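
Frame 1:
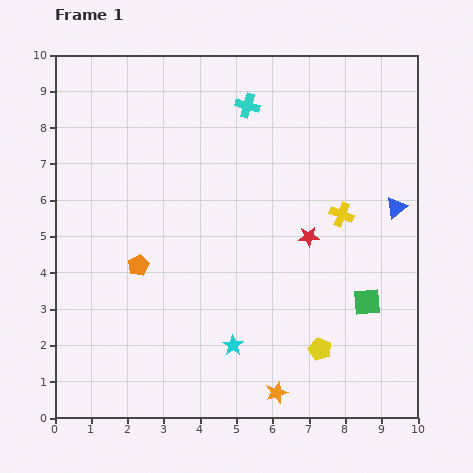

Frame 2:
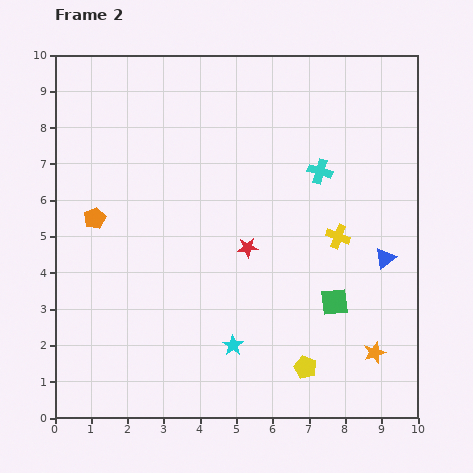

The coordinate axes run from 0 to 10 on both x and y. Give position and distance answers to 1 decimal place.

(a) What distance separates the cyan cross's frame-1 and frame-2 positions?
2.7

The cyan cross moved from (5.3, 8.6) to (7.3, 6.8), a distance of √(2.0² + 1.8²) ≈ 2.7.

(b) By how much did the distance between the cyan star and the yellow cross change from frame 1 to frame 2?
-0.5

Distance in frame 1: 4.7. Distance in frame 2: 4.2.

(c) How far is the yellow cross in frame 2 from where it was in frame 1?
0.6

The yellow cross moved from (7.9, 5.6) to (7.8, 5.0), a distance of √(0.1² + 0.6²) ≈ 0.6.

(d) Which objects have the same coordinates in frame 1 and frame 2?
the cyan star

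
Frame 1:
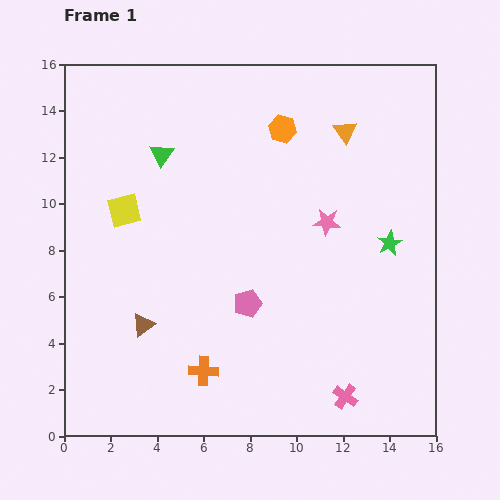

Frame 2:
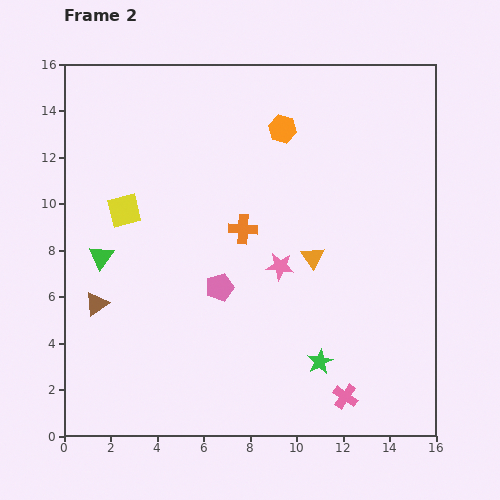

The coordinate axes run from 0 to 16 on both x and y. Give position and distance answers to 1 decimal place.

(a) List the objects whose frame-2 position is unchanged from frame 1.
the pink cross, the yellow square, the orange hexagon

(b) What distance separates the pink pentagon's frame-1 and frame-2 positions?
1.4

The pink pentagon moved from (7.9, 5.7) to (6.7, 6.4), a distance of √(1.2² + 0.7²) ≈ 1.4.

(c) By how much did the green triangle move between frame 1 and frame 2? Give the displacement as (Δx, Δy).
(-2.6, -4.4)

The green triangle was at (4.2, 12.1) in frame 1 and (1.6, 7.7) in frame 2.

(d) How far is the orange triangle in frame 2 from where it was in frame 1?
5.6

The orange triangle moved from (12.1, 13.1) to (10.7, 7.7), a distance of √(1.4² + 5.4²) ≈ 5.6.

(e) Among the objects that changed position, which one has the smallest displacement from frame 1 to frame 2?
the pink pentagon

(moved 1.4)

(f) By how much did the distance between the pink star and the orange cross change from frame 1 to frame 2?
-6.0

Distance in frame 1: 8.3. Distance in frame 2: 2.3.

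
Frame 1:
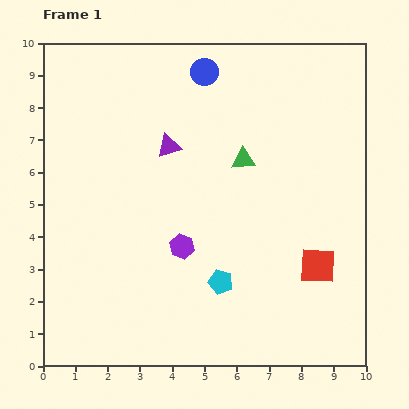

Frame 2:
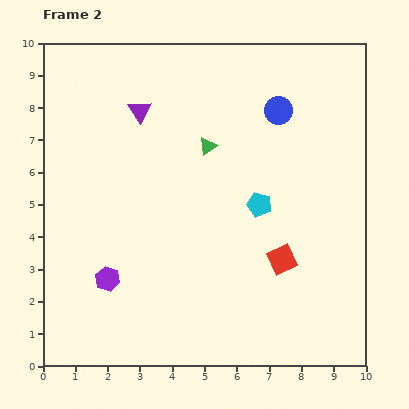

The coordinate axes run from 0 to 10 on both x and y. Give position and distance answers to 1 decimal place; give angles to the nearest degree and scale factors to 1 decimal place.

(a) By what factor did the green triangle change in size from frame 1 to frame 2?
0.8×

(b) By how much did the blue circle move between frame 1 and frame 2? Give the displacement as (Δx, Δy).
(2.3, -1.2)

The blue circle was at (5.0, 9.1) in frame 1 and (7.3, 7.9) in frame 2.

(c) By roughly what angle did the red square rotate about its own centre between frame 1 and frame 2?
28° counter-clockwise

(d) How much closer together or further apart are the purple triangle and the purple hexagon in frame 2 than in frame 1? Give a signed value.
+2.2

Distance in frame 1: 3.1. Distance in frame 2: 5.3.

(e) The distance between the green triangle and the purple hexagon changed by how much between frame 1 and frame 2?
+1.8

Distance in frame 1: 3.3. Distance in frame 2: 5.1.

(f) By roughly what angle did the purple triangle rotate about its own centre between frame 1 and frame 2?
45° counter-clockwise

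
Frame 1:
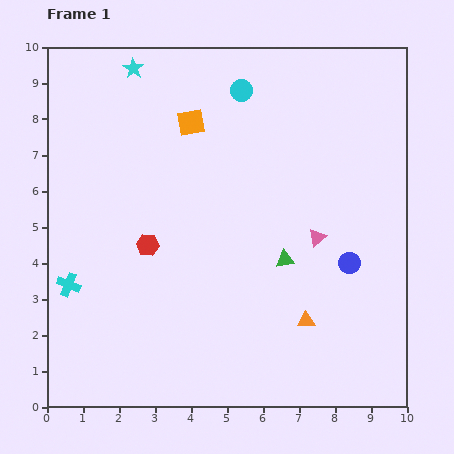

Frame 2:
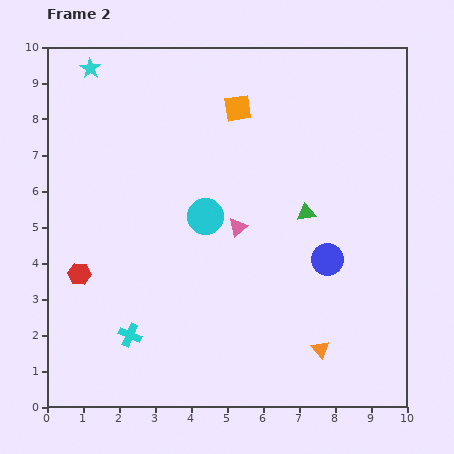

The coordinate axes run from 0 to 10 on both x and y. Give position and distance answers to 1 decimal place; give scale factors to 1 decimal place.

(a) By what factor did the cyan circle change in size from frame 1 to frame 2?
1.6×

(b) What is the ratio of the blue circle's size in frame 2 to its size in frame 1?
1.5×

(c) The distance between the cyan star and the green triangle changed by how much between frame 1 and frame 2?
+0.4

Distance in frame 1: 6.8. Distance in frame 2: 7.2.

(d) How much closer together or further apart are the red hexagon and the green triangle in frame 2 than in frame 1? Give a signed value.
+2.7

Distance in frame 1: 3.8. Distance in frame 2: 6.5.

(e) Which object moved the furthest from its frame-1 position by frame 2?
the cyan circle

(moved 3.6; next 2.2)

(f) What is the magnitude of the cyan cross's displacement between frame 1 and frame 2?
2.2

The cyan cross moved from (0.6, 3.4) to (2.3, 2.0), a distance of √(1.7² + 1.4²) ≈ 2.2.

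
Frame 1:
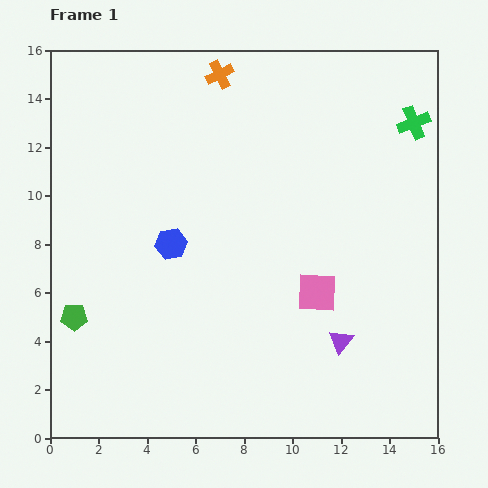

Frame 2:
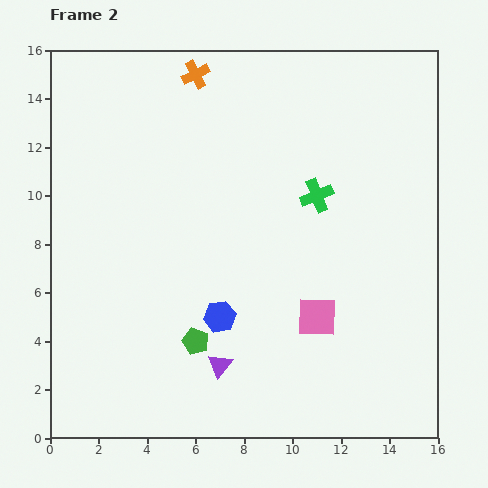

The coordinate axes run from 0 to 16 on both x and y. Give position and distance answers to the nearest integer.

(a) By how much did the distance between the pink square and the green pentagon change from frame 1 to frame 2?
-5

Distance in frame 1: 10. Distance in frame 2: 5.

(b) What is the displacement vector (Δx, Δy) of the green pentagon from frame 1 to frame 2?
(5, -1)

The green pentagon was at (1, 5) in frame 1 and (6, 4) in frame 2.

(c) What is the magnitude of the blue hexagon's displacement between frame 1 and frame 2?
4

The blue hexagon moved from (5, 8) to (7, 5), a distance of √(2² + 3²) ≈ 4.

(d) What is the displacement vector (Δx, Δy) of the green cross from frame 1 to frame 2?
(-4, -3)

The green cross was at (15, 13) in frame 1 and (11, 10) in frame 2.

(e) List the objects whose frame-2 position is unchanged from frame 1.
none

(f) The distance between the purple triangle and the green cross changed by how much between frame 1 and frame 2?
-1

Distance in frame 1: 9. Distance in frame 2: 8.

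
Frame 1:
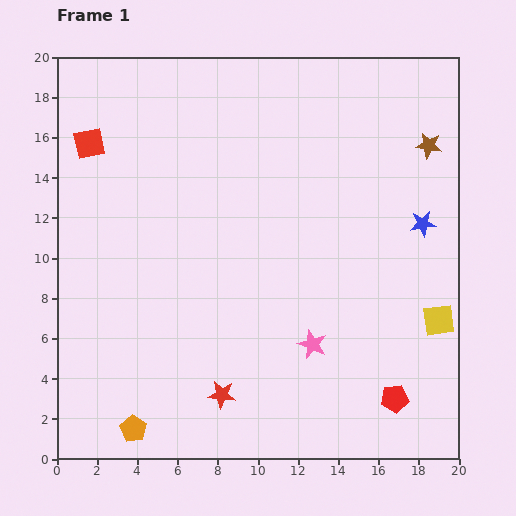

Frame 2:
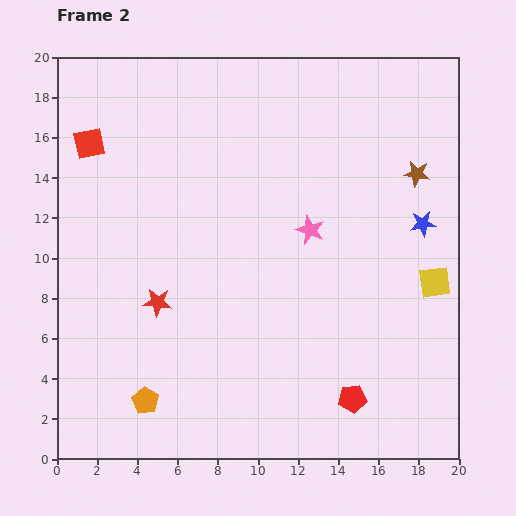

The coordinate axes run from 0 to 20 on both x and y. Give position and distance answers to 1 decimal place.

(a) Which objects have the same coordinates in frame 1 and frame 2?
the red square, the blue star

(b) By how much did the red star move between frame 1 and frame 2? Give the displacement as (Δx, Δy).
(-3.2, 4.6)

The red star was at (8.2, 3.2) in frame 1 and (5.0, 7.8) in frame 2.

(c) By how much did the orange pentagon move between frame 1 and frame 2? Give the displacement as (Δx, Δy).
(0.6, 1.4)

The orange pentagon was at (3.8, 1.5) in frame 1 and (4.4, 2.9) in frame 2.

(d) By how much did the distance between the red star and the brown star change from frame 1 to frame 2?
-1.7

Distance in frame 1: 16.1. Distance in frame 2: 14.4.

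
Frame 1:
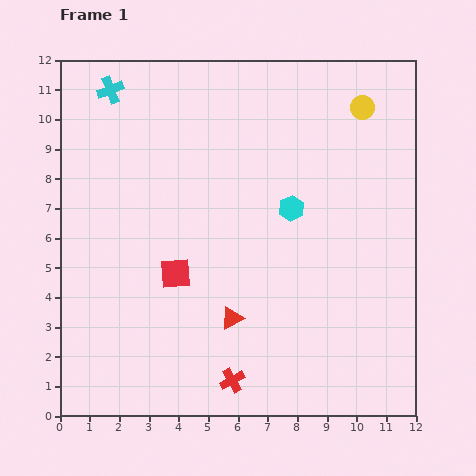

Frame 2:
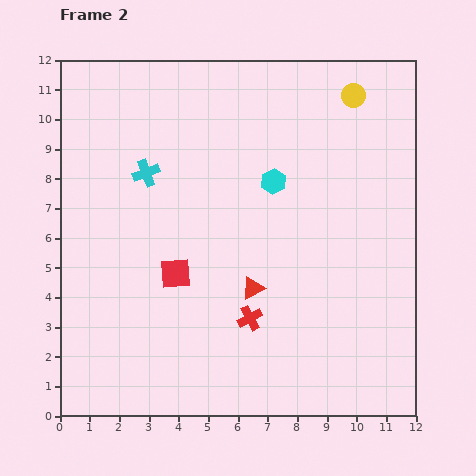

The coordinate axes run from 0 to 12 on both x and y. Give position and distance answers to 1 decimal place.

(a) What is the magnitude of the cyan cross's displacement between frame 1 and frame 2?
3.0

The cyan cross moved from (1.7, 11.0) to (2.9, 8.2), a distance of √(1.2² + 2.8²) ≈ 3.0.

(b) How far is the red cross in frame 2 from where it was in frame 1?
2.2

The red cross moved from (5.8, 1.2) to (6.4, 3.3), a distance of √(0.6² + 2.1²) ≈ 2.2.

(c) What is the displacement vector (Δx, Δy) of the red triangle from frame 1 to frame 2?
(0.7, 1.0)

The red triangle was at (5.8, 3.3) in frame 1 and (6.5, 4.3) in frame 2.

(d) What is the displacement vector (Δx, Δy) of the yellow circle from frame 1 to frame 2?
(-0.3, 0.4)

The yellow circle was at (10.2, 10.4) in frame 1 and (9.9, 10.8) in frame 2.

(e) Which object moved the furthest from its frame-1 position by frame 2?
the cyan cross

(moved 3.0; next 2.2)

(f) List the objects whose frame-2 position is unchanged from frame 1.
the red square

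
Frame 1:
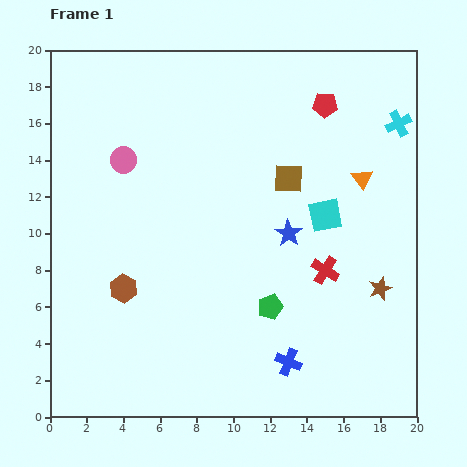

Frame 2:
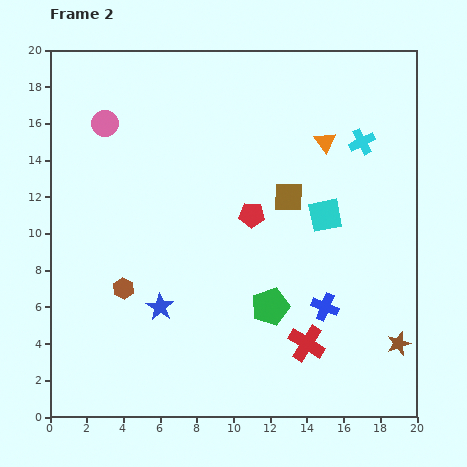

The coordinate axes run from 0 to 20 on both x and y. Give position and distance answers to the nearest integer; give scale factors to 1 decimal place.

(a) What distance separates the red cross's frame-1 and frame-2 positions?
4

The red cross moved from (15, 8) to (14, 4), a distance of √(1² + 4²) ≈ 4.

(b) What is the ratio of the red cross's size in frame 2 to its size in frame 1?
1.3×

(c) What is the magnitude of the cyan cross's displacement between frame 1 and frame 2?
2

The cyan cross moved from (19, 16) to (17, 15), a distance of √(2² + 1²) ≈ 2.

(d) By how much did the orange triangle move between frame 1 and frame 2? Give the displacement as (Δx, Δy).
(-2, 2)

The orange triangle was at (17, 13) in frame 1 and (15, 15) in frame 2.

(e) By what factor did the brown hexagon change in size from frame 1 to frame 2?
0.7×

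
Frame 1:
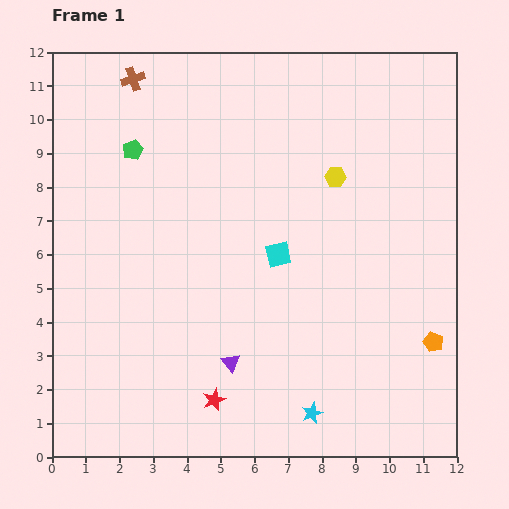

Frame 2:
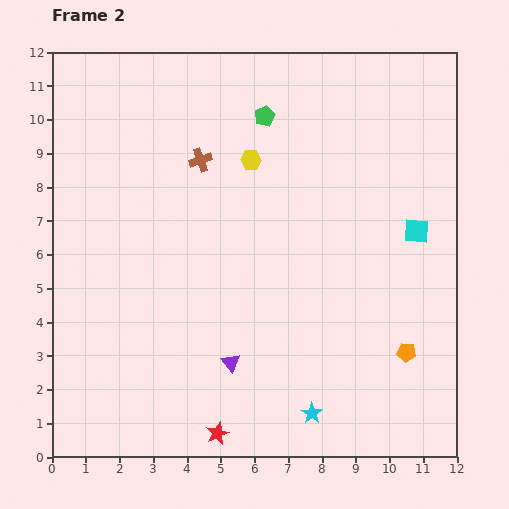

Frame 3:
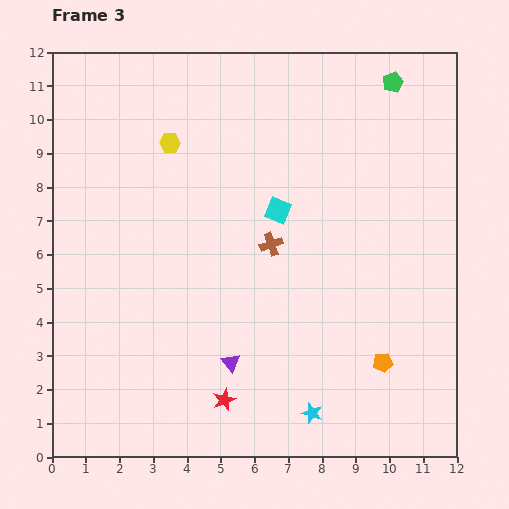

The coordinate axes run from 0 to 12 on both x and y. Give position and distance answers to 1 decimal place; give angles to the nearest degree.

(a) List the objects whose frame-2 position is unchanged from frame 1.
the purple triangle, the cyan star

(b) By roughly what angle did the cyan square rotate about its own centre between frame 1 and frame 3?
35° clockwise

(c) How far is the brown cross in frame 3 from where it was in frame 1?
6.4

The brown cross moved from (2.4, 11.2) to (6.5, 6.3), a distance of √(4.1² + 4.9²) ≈ 6.4.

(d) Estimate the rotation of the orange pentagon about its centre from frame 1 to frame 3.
30° counter-clockwise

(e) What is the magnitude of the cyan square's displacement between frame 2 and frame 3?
4.1

The cyan square moved from (10.8, 6.7) to (6.7, 7.3), a distance of √(4.1² + 0.6²) ≈ 4.1.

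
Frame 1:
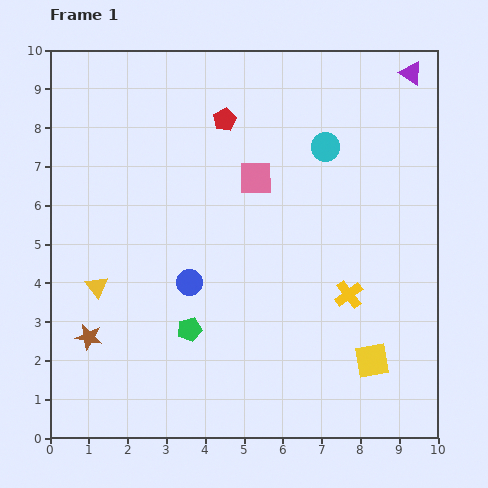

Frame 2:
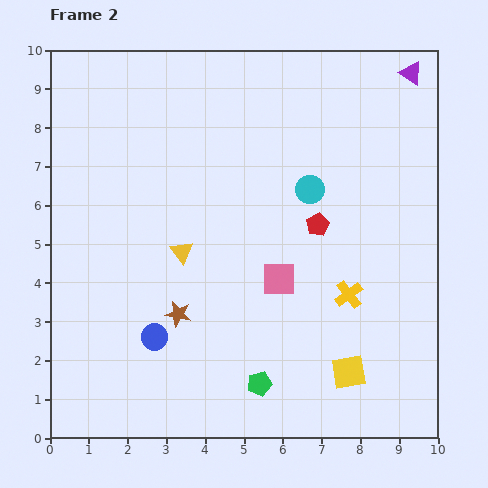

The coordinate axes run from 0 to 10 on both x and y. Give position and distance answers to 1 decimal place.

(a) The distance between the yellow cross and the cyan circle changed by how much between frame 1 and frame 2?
-0.9

Distance in frame 1: 3.8. Distance in frame 2: 2.9.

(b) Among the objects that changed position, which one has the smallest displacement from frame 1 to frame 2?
the yellow square

(moved 0.7)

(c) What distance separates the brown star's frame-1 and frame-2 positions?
2.4

The brown star moved from (1.0, 2.6) to (3.3, 3.2), a distance of √(2.3² + 0.6²) ≈ 2.4.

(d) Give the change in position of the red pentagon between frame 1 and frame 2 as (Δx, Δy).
(2.4, -2.7)

The red pentagon was at (4.5, 8.2) in frame 1 and (6.9, 5.5) in frame 2.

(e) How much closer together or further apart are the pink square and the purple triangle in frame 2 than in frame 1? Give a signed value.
+1.5

Distance in frame 1: 4.8. Distance in frame 2: 6.3.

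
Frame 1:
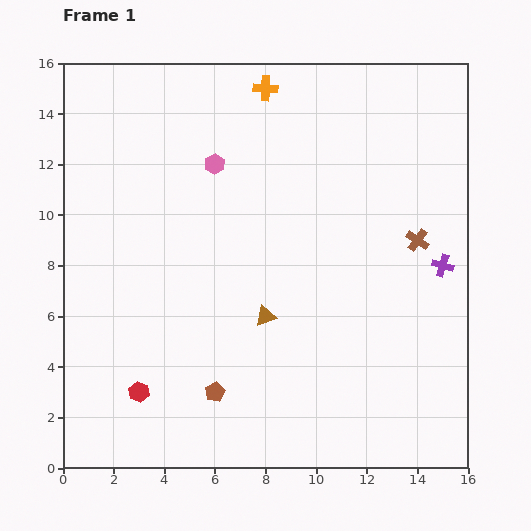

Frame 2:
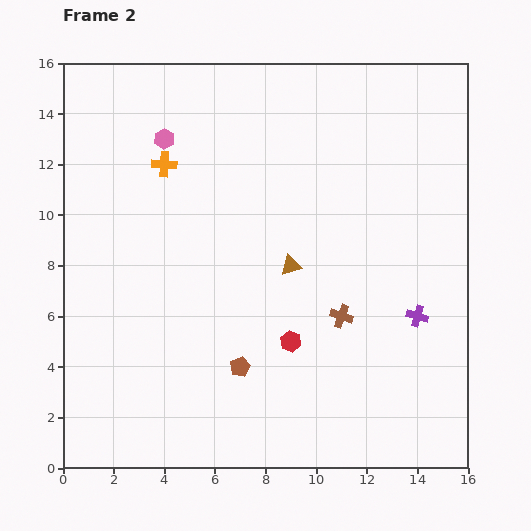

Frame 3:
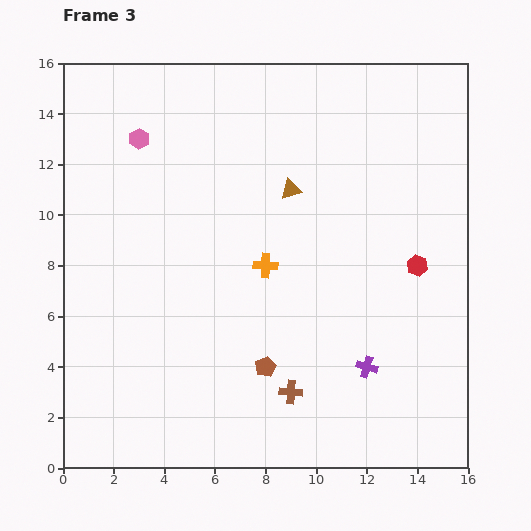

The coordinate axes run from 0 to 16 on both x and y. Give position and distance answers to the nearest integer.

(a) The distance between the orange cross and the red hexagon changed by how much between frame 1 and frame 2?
-4

Distance in frame 1: 13. Distance in frame 2: 9.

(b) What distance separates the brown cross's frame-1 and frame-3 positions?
8

The brown cross moved from (14, 9) to (9, 3), a distance of √(5² + 6²) ≈ 8.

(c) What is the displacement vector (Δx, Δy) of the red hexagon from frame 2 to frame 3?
(5, 3)

The red hexagon was at (9, 5) in frame 2 and (14, 8) in frame 3.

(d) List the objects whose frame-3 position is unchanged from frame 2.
none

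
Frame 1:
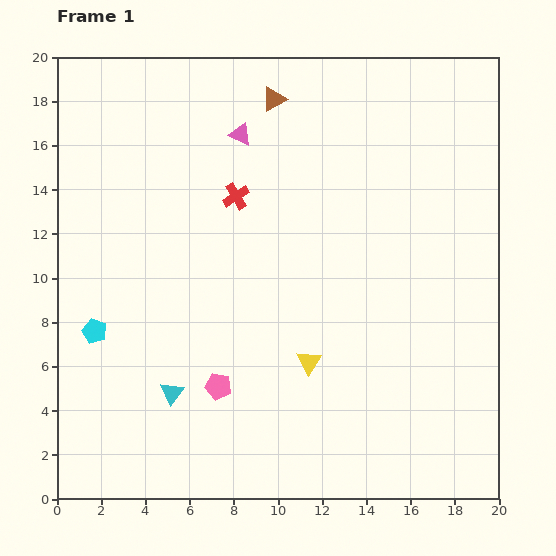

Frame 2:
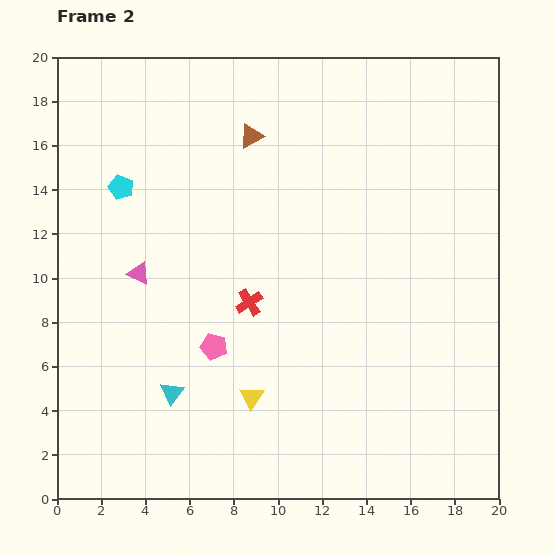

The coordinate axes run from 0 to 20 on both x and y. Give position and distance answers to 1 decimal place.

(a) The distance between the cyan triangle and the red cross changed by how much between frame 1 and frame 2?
-4.0

Distance in frame 1: 9.4. Distance in frame 2: 5.4.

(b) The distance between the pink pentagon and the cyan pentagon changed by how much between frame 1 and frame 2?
+2.2

Distance in frame 1: 6.1. Distance in frame 2: 8.3.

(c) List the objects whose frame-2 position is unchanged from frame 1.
the cyan triangle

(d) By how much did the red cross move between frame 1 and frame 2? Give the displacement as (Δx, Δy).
(0.6, -4.8)

The red cross was at (8.1, 13.7) in frame 1 and (8.7, 8.9) in frame 2.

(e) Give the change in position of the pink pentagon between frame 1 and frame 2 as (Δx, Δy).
(-0.2, 1.8)

The pink pentagon was at (7.3, 5.1) in frame 1 and (7.1, 6.9) in frame 2.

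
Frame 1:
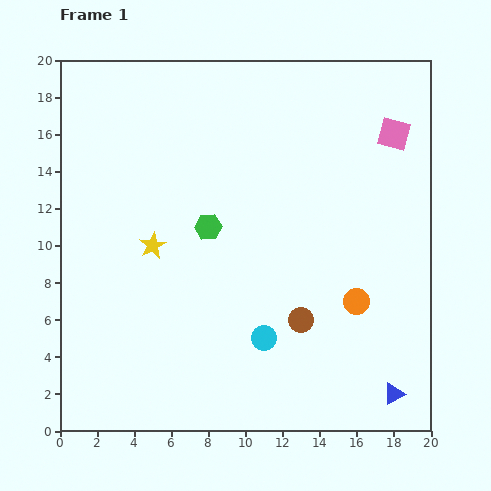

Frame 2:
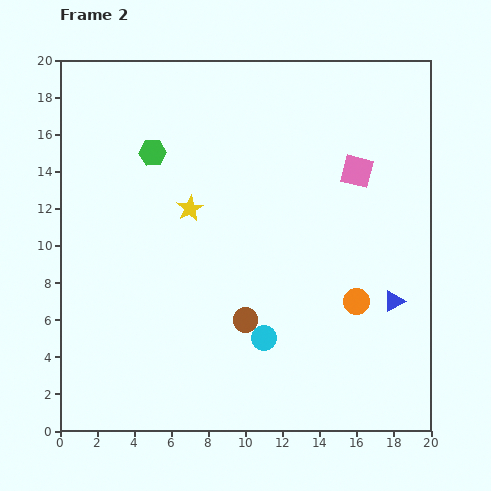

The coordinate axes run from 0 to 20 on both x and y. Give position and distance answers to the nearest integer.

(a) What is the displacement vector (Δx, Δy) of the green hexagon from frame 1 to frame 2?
(-3, 4)

The green hexagon was at (8, 11) in frame 1 and (5, 15) in frame 2.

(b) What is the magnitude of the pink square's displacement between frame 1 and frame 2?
3

The pink square moved from (18, 16) to (16, 14), a distance of √(2² + 2²) ≈ 3.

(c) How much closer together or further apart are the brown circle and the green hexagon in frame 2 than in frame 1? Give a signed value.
+3

Distance in frame 1: 7. Distance in frame 2: 10.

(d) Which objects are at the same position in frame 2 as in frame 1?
the orange circle, the cyan circle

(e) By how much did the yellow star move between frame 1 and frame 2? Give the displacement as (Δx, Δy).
(2, 2)

The yellow star was at (5, 10) in frame 1 and (7, 12) in frame 2.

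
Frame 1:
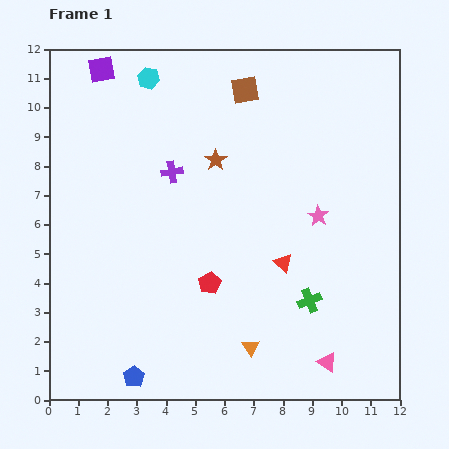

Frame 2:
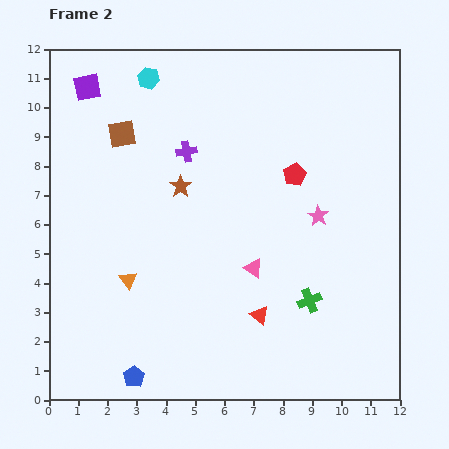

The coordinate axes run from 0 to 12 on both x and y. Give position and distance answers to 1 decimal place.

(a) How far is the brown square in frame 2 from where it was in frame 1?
4.5

The brown square moved from (6.7, 10.6) to (2.5, 9.1), a distance of √(4.2² + 1.5²) ≈ 4.5.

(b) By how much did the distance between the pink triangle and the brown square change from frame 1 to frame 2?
-3.3

Distance in frame 1: 9.7. Distance in frame 2: 6.4.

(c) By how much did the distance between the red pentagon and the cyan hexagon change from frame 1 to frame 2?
-1.3

Distance in frame 1: 7.3. Distance in frame 2: 6.0.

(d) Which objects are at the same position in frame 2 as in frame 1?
the pink star, the blue pentagon, the cyan hexagon, the green cross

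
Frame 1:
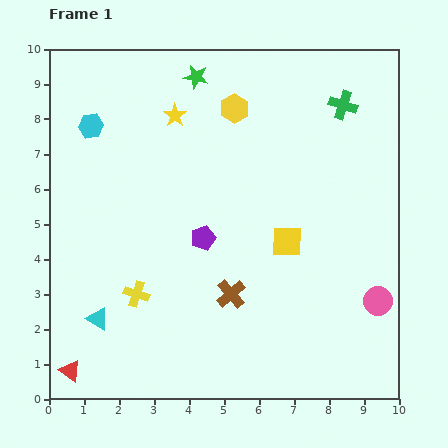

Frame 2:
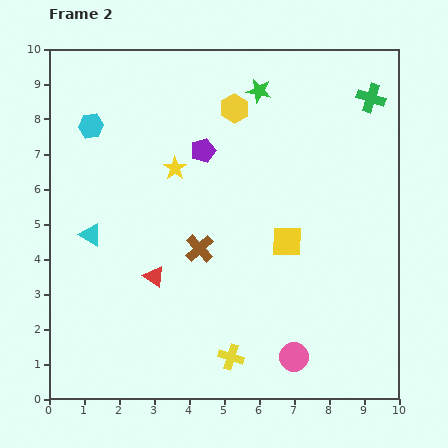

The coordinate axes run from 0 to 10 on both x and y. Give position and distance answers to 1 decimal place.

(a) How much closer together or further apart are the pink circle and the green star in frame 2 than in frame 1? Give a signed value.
-0.5

Distance in frame 1: 8.2. Distance in frame 2: 7.7.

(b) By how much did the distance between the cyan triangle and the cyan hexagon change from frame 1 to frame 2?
-2.4

Distance in frame 1: 5.5. Distance in frame 2: 3.1.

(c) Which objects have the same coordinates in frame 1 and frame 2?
the yellow square, the yellow hexagon, the cyan hexagon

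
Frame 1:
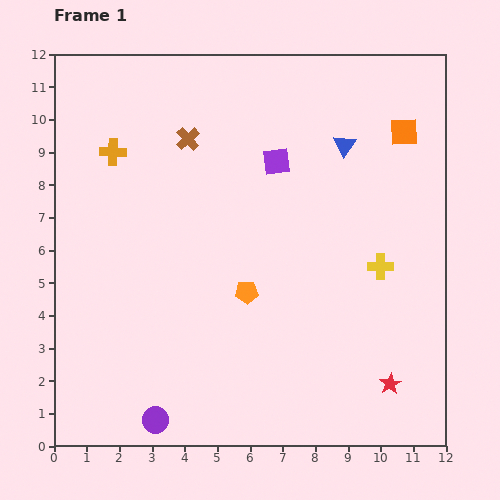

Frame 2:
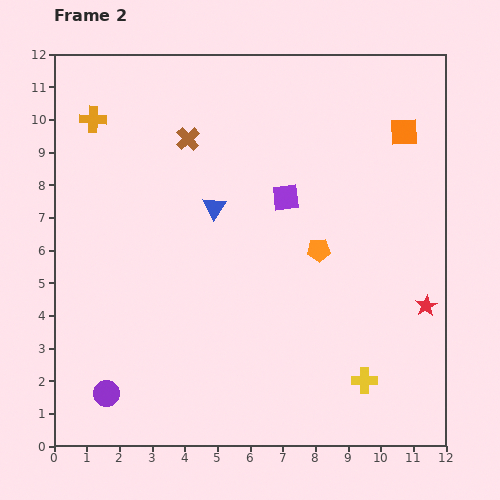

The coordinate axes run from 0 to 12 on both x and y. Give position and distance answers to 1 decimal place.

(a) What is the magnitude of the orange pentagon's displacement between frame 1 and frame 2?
2.6

The orange pentagon moved from (5.9, 4.7) to (8.1, 6.0), a distance of √(2.2² + 1.3²) ≈ 2.6.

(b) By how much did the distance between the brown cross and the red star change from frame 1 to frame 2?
-0.8

Distance in frame 1: 9.7. Distance in frame 2: 8.9.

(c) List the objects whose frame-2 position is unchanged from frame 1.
the brown cross, the orange square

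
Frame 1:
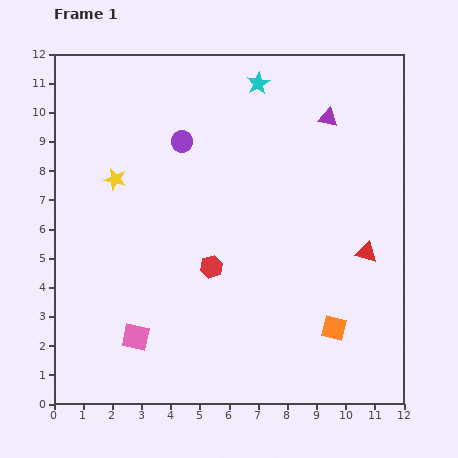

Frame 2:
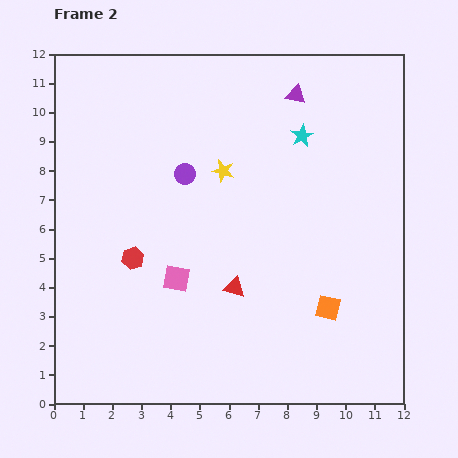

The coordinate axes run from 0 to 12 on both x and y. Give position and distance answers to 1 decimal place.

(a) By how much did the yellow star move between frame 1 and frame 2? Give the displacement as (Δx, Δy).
(3.7, 0.3)

The yellow star was at (2.1, 7.7) in frame 1 and (5.8, 8.0) in frame 2.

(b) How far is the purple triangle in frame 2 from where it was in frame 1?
1.4

The purple triangle moved from (9.4, 9.8) to (8.3, 10.6), a distance of √(1.1² + 0.8²) ≈ 1.4.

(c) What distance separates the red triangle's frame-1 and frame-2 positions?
4.7

The red triangle moved from (10.7, 5.2) to (6.2, 4.0), a distance of √(4.5² + 1.2²) ≈ 4.7.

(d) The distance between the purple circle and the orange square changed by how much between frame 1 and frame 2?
-1.5

Distance in frame 1: 8.2. Distance in frame 2: 6.7.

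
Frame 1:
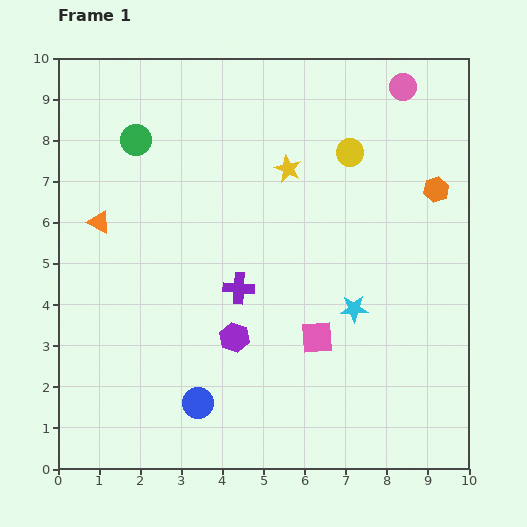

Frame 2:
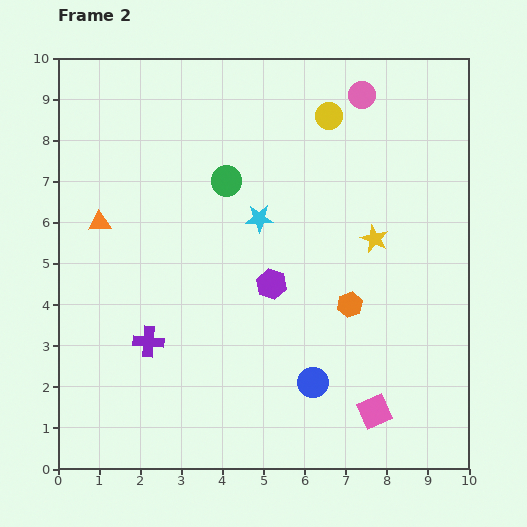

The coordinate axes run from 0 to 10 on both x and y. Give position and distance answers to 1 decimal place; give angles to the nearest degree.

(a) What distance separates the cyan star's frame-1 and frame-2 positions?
3.2

The cyan star moved from (7.2, 3.9) to (4.9, 6.1), a distance of √(2.3² + 2.2²) ≈ 3.2.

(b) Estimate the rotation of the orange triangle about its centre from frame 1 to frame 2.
32° counter-clockwise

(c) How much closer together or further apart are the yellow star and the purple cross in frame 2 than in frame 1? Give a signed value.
+2.9

Distance in frame 1: 3.1. Distance in frame 2: 6.0.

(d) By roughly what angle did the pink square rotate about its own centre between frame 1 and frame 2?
20° counter-clockwise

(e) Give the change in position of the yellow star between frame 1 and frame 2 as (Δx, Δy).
(2.1, -1.7)

The yellow star was at (5.6, 7.3) in frame 1 and (7.7, 5.6) in frame 2.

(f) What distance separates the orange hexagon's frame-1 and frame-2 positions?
3.5

The orange hexagon moved from (9.2, 6.8) to (7.1, 4.0), a distance of √(2.1² + 2.8²) ≈ 3.5.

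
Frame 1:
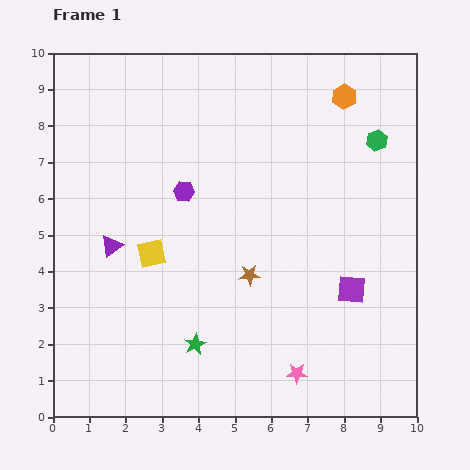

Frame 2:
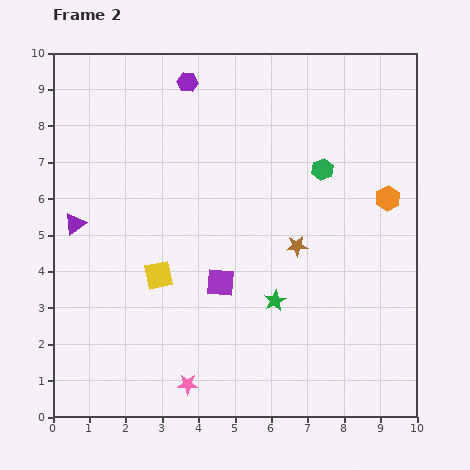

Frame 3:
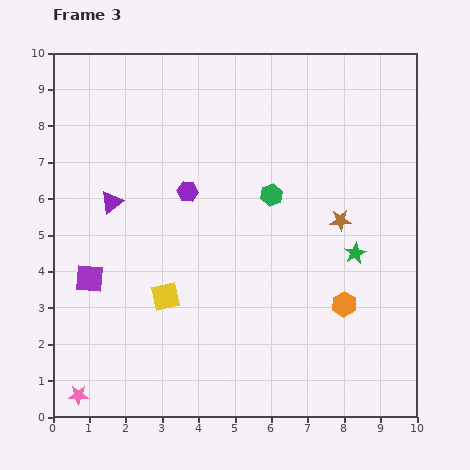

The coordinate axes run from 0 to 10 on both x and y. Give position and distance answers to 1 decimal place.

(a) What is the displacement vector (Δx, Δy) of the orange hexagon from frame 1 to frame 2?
(1.2, -2.8)

The orange hexagon was at (8.0, 8.8) in frame 1 and (9.2, 6.0) in frame 2.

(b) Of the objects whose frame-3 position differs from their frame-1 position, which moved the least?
the purple hexagon

(moved 0.1)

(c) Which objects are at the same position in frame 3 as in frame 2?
none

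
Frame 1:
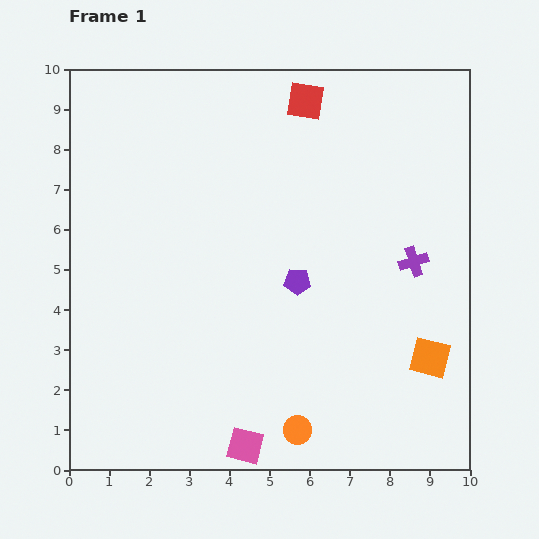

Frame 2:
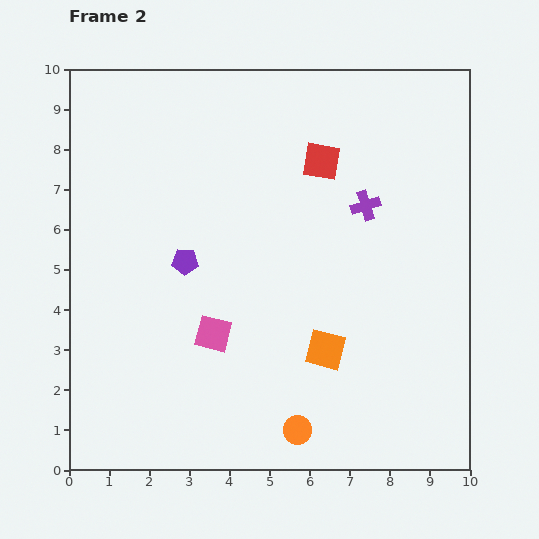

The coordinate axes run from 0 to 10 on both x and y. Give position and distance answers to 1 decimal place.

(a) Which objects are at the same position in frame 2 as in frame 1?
the orange circle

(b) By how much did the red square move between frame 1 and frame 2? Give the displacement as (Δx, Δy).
(0.4, -1.5)

The red square was at (5.9, 9.2) in frame 1 and (6.3, 7.7) in frame 2.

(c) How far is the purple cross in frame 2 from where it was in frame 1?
1.8

The purple cross moved from (8.6, 5.2) to (7.4, 6.6), a distance of √(1.2² + 1.4²) ≈ 1.8.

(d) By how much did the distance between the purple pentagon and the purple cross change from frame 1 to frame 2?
+1.8

Distance in frame 1: 2.9. Distance in frame 2: 4.7.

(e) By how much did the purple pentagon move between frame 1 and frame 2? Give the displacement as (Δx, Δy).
(-2.8, 0.5)

The purple pentagon was at (5.7, 4.7) in frame 1 and (2.9, 5.2) in frame 2.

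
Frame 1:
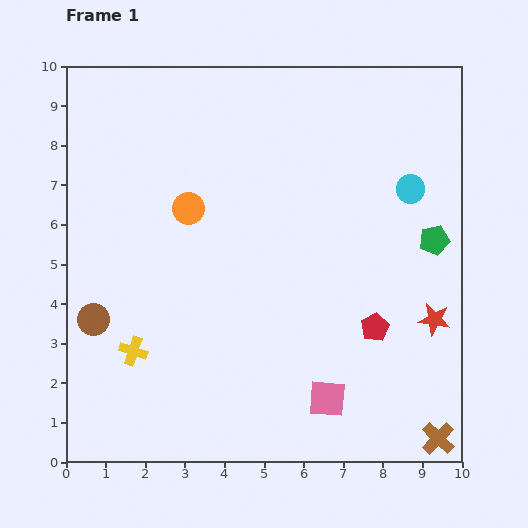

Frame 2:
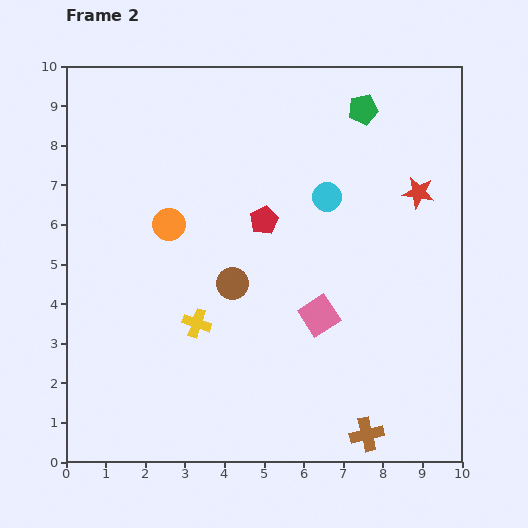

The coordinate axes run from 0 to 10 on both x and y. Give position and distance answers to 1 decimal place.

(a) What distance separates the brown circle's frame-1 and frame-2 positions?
3.6

The brown circle moved from (0.7, 3.6) to (4.2, 4.5), a distance of √(3.5² + 0.9²) ≈ 3.6.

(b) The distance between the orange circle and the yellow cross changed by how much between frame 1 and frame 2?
-1.3

Distance in frame 1: 3.9. Distance in frame 2: 2.6.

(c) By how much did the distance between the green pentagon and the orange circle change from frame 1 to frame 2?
-0.6

Distance in frame 1: 6.3. Distance in frame 2: 5.7.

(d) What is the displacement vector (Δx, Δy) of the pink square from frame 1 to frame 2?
(-0.2, 2.1)

The pink square was at (6.6, 1.6) in frame 1 and (6.4, 3.7) in frame 2.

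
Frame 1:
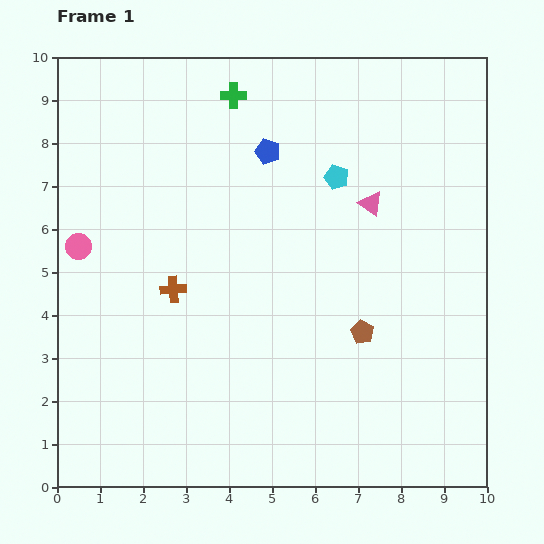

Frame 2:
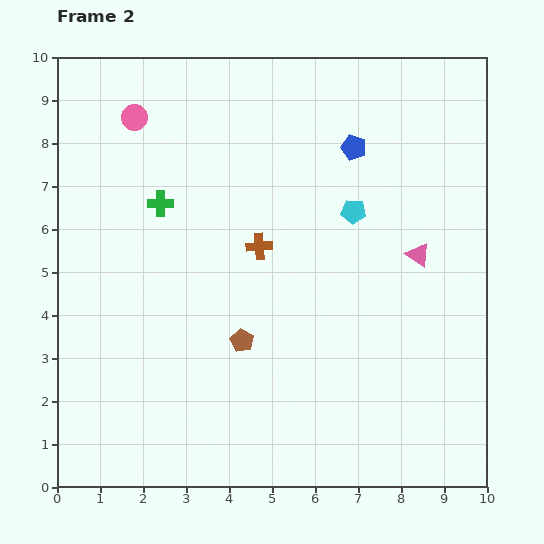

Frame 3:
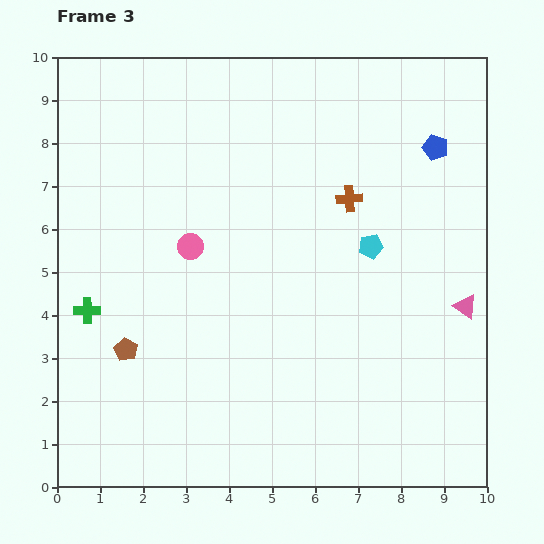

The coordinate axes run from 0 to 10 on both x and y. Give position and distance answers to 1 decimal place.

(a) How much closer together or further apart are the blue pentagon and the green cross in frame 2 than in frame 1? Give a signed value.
+3.2

Distance in frame 1: 1.5. Distance in frame 2: 4.7.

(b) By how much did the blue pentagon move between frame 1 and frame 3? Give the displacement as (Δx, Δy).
(3.9, 0.1)

The blue pentagon was at (4.9, 7.8) in frame 1 and (8.8, 7.9) in frame 3.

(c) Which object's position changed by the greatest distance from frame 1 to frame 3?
the green cross

(moved 6.0; next 5.5)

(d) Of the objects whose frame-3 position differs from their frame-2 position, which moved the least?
the cyan pentagon

(moved 0.9)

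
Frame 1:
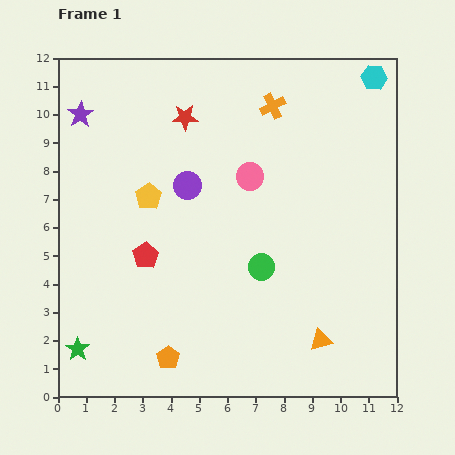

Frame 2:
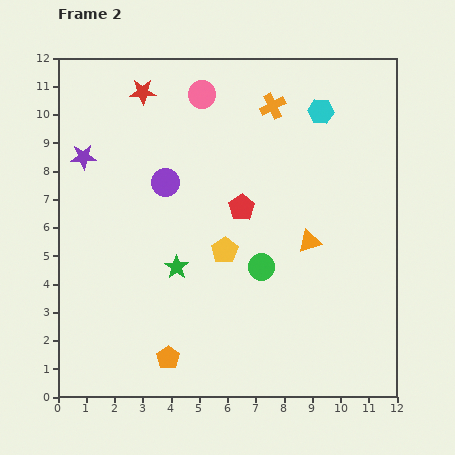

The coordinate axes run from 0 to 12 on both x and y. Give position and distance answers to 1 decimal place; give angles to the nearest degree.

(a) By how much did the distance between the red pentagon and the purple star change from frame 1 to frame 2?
+0.4

Distance in frame 1: 5.5. Distance in frame 2: 5.9.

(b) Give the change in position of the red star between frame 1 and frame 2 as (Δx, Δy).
(-1.5, 0.9)

The red star was at (4.5, 9.9) in frame 1 and (3.0, 10.8) in frame 2.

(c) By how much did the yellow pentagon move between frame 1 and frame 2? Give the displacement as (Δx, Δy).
(2.7, -1.9)

The yellow pentagon was at (3.2, 7.1) in frame 1 and (5.9, 5.2) in frame 2.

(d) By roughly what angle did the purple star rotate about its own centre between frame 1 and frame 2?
30° clockwise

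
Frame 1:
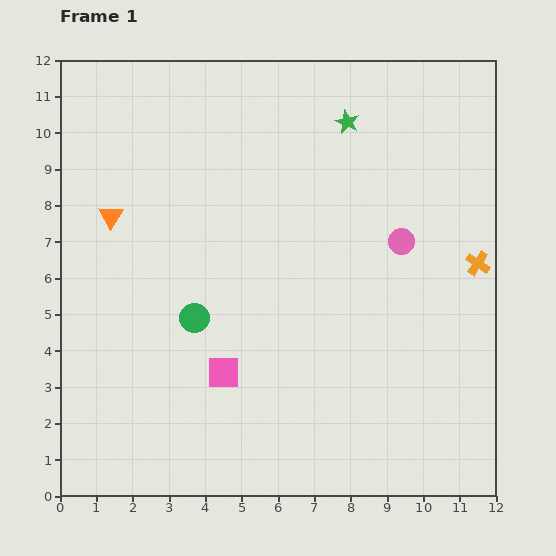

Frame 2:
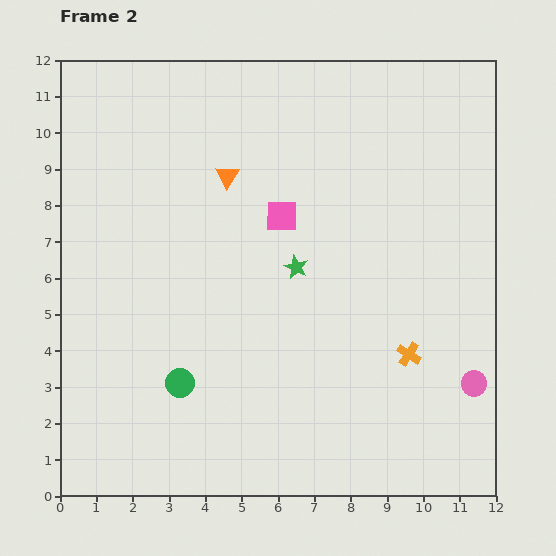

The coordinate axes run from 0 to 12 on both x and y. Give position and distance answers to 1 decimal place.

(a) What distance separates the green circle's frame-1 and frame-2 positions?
1.8

The green circle moved from (3.7, 4.9) to (3.3, 3.1), a distance of √(0.4² + 1.8²) ≈ 1.8.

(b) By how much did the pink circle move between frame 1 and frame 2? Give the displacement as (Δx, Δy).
(2.0, -3.9)

The pink circle was at (9.4, 7.0) in frame 1 and (11.4, 3.1) in frame 2.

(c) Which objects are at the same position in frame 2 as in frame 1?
none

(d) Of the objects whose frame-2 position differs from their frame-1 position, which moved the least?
the green circle

(moved 1.8)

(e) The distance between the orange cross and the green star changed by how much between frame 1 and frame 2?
-1.4

Distance in frame 1: 5.3. Distance in frame 2: 3.9.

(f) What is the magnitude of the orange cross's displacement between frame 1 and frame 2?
3.1

The orange cross moved from (11.5, 6.4) to (9.6, 3.9), a distance of √(1.9² + 2.5²) ≈ 3.1.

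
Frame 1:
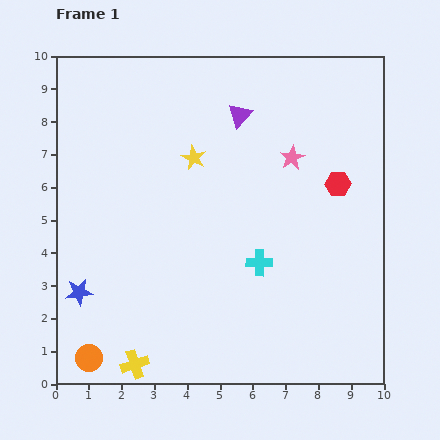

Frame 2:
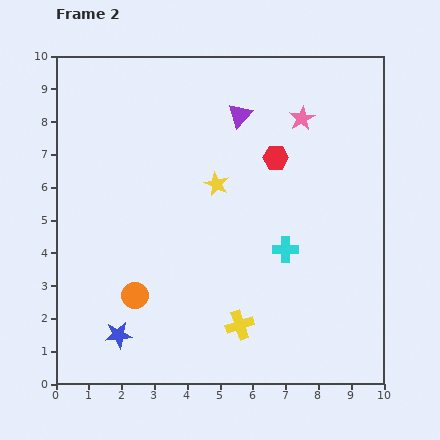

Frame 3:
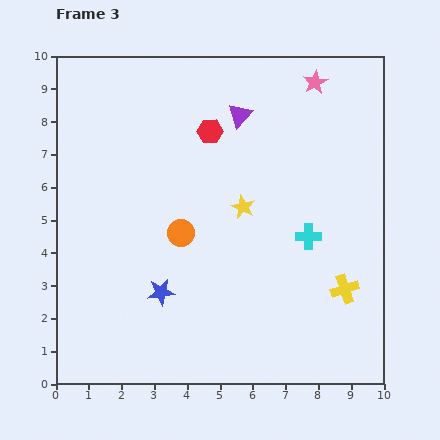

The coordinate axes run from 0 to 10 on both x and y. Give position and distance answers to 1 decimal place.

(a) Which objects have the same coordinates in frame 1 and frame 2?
the purple triangle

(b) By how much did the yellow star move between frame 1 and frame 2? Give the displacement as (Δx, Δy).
(0.7, -0.8)

The yellow star was at (4.2, 6.9) in frame 1 and (4.9, 6.1) in frame 2.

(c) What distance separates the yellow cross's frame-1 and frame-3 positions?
6.8

The yellow cross moved from (2.4, 0.6) to (8.8, 2.9), a distance of √(6.4² + 2.3²) ≈ 6.8.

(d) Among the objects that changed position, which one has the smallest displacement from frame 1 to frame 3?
the cyan cross

(moved 1.7)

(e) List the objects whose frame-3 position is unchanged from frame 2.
the purple triangle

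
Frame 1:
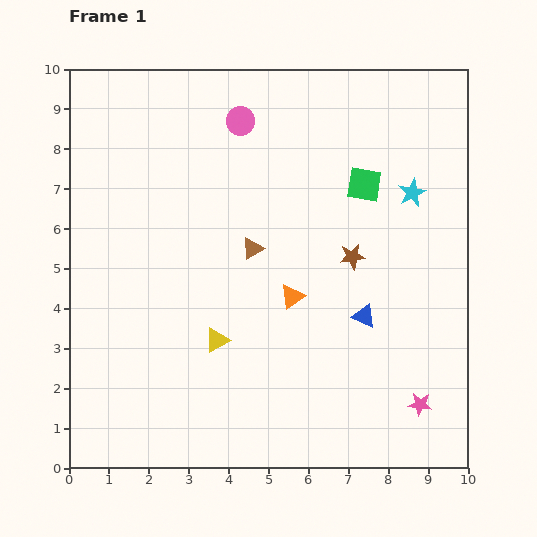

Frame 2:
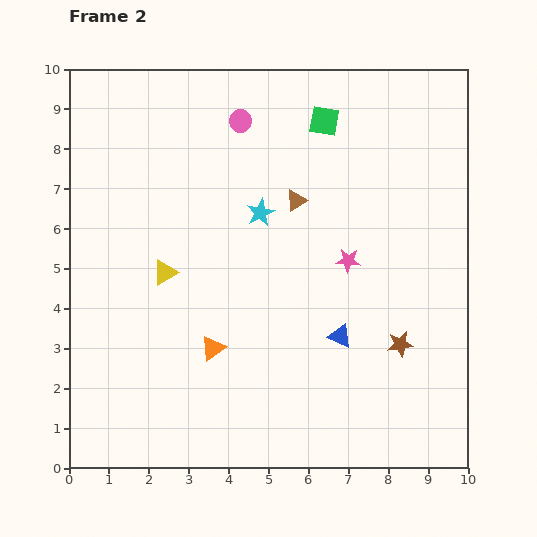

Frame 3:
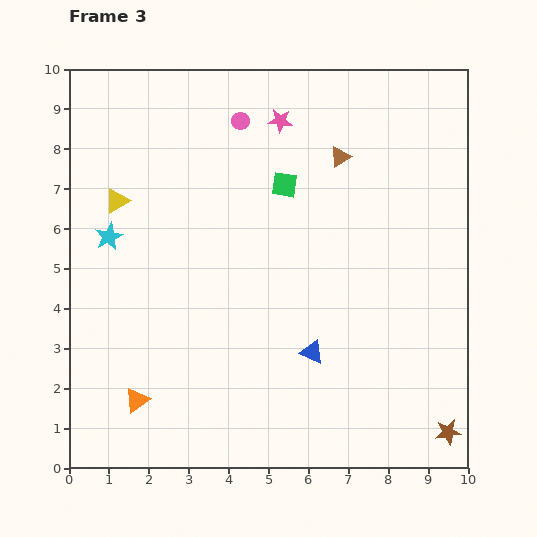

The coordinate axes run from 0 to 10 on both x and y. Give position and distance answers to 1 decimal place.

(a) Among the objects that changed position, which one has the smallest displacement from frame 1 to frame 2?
the blue triangle

(moved 0.8)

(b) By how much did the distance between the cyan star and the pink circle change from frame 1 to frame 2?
-2.3

Distance in frame 1: 4.7. Distance in frame 2: 2.4.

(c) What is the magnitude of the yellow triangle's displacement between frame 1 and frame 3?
4.3

The yellow triangle moved from (3.7, 3.2) to (1.2, 6.7), a distance of √(2.5² + 3.5²) ≈ 4.3.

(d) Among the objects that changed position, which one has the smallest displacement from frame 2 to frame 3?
the blue triangle

(moved 0.8)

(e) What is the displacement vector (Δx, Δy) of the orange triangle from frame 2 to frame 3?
(-1.9, -1.3)

The orange triangle was at (3.6, 3.0) in frame 2 and (1.7, 1.7) in frame 3.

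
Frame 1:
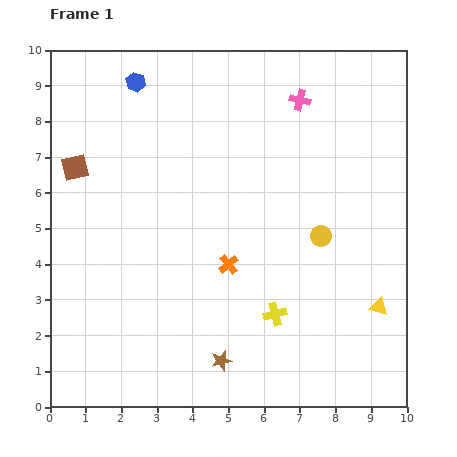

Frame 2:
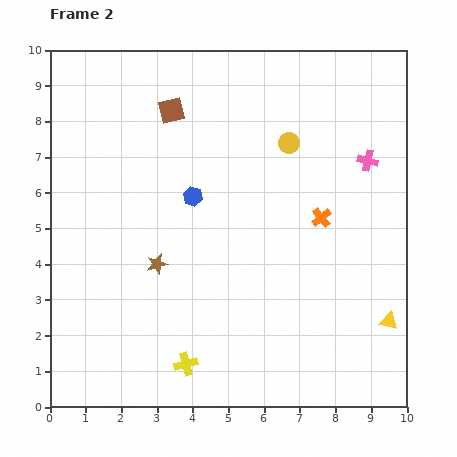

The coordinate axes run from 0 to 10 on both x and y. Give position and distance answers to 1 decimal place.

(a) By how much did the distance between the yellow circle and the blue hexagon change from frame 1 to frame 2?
-3.6

Distance in frame 1: 6.7. Distance in frame 2: 3.1.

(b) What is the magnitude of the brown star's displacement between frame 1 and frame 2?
3.2

The brown star moved from (4.8, 1.3) to (3.0, 4.0), a distance of √(1.8² + 2.7²) ≈ 3.2.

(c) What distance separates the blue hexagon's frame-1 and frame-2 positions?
3.6

The blue hexagon moved from (2.4, 9.1) to (4.0, 5.9), a distance of √(1.6² + 3.2²) ≈ 3.6.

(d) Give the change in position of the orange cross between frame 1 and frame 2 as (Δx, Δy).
(2.6, 1.3)

The orange cross was at (5.0, 4.0) in frame 1 and (7.6, 5.3) in frame 2.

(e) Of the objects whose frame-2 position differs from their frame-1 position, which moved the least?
the yellow triangle

(moved 0.5)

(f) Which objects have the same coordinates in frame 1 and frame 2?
none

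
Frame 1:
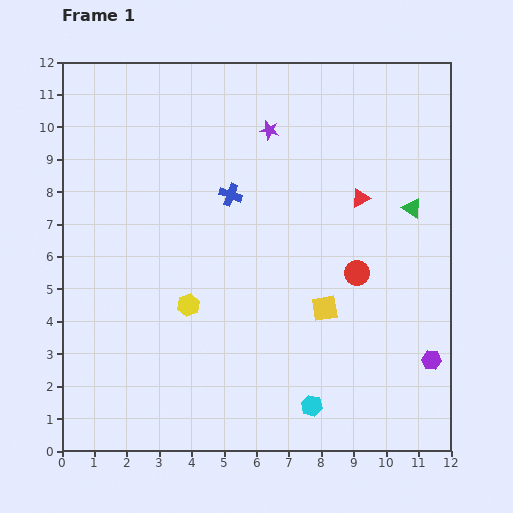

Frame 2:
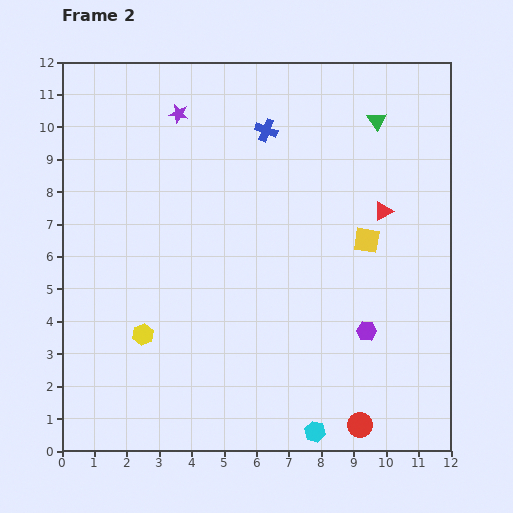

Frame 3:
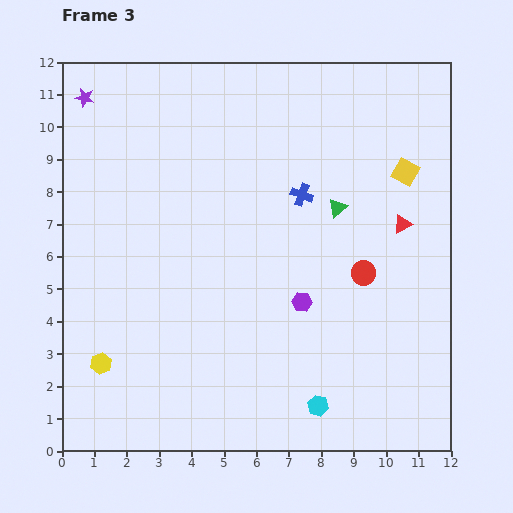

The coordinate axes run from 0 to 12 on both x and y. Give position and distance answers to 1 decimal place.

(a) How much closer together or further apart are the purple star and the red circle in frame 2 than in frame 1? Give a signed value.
+5.9

Distance in frame 1: 5.2. Distance in frame 2: 11.1.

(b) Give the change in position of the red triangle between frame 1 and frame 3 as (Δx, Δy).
(1.3, -0.8)

The red triangle was at (9.2, 7.8) in frame 1 and (10.5, 7.0) in frame 3.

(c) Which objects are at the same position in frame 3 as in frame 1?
none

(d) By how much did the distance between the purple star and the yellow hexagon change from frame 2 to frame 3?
+1.3

Distance in frame 2: 6.9. Distance in frame 3: 8.2.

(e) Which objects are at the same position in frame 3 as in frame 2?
none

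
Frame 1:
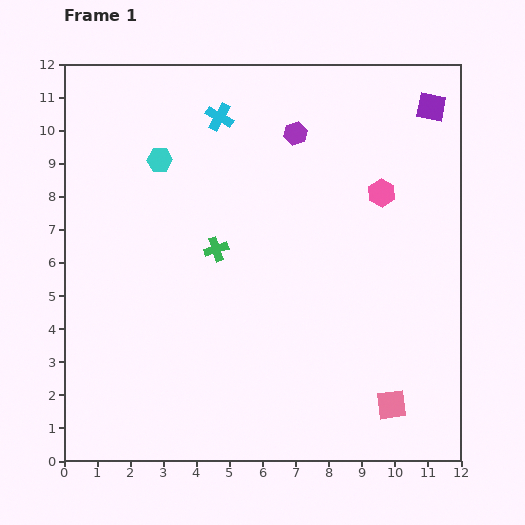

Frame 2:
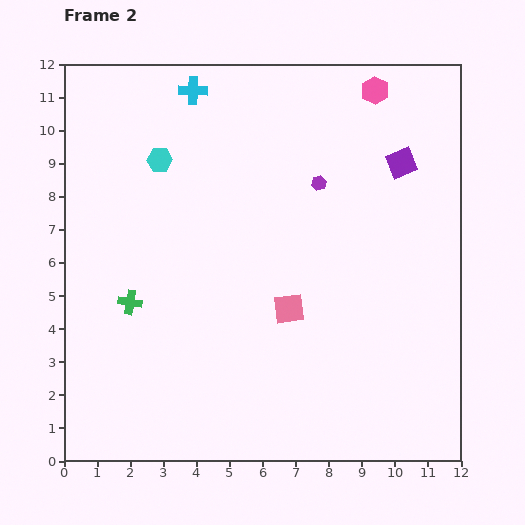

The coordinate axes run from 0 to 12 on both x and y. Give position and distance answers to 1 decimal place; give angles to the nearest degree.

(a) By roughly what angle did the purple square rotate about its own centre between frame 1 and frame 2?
33° counter-clockwise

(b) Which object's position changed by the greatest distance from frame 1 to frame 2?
the pink square

(moved 4.2; next 3.1)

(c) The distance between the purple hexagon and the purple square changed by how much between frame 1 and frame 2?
-1.6

Distance in frame 1: 4.2. Distance in frame 2: 2.6.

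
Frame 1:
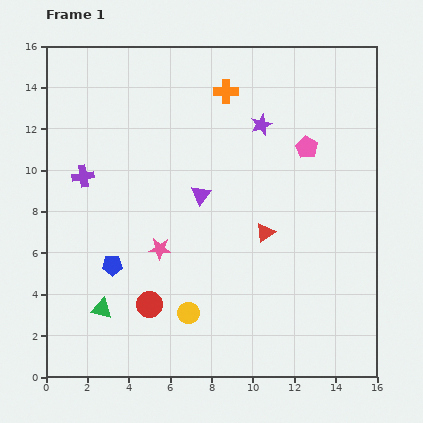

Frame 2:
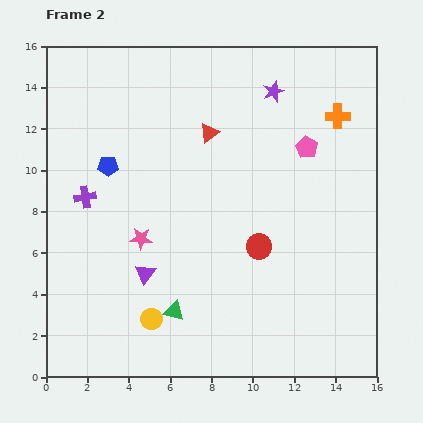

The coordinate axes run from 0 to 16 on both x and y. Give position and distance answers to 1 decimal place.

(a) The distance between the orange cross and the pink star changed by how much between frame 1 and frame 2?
+3.0

Distance in frame 1: 8.2. Distance in frame 2: 11.2.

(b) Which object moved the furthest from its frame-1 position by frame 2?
the red circle

(moved 6.0; next 5.5)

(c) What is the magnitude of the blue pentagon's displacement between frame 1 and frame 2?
4.8

The blue pentagon moved from (3.2, 5.4) to (3.0, 10.2), a distance of √(0.2² + 4.8²) ≈ 4.8.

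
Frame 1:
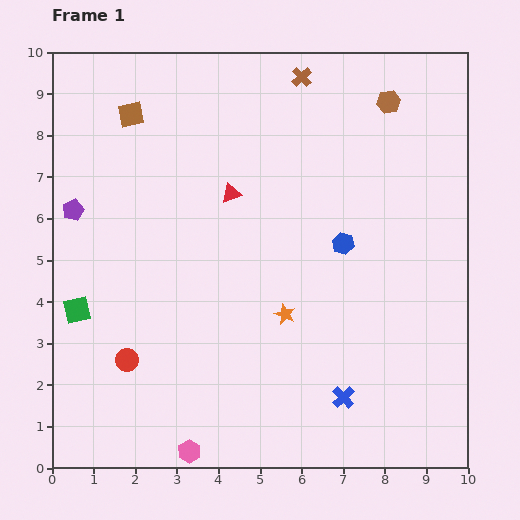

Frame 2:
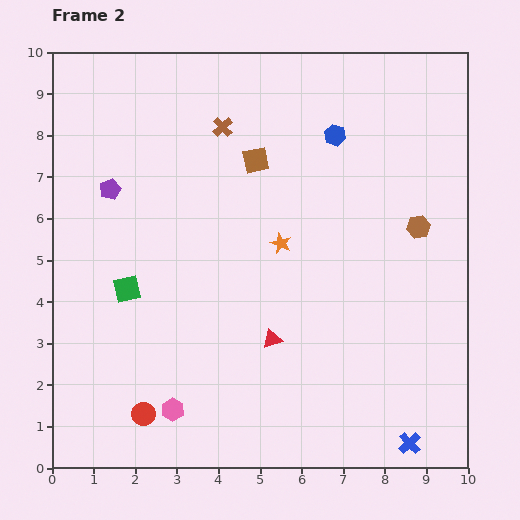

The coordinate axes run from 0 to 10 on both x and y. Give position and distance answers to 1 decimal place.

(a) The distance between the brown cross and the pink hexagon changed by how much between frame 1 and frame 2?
-2.5

Distance in frame 1: 9.4. Distance in frame 2: 6.9.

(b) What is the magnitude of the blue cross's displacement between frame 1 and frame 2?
1.9

The blue cross moved from (7.0, 1.7) to (8.6, 0.6), a distance of √(1.6² + 1.1²) ≈ 1.9.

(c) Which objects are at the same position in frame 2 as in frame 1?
none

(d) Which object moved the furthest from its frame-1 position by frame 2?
the red triangle

(moved 3.6; next 3.2)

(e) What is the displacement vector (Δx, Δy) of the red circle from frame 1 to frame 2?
(0.4, -1.3)

The red circle was at (1.8, 2.6) in frame 1 and (2.2, 1.3) in frame 2.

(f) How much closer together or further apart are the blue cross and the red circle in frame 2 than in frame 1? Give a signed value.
+1.1

Distance in frame 1: 5.3. Distance in frame 2: 6.4.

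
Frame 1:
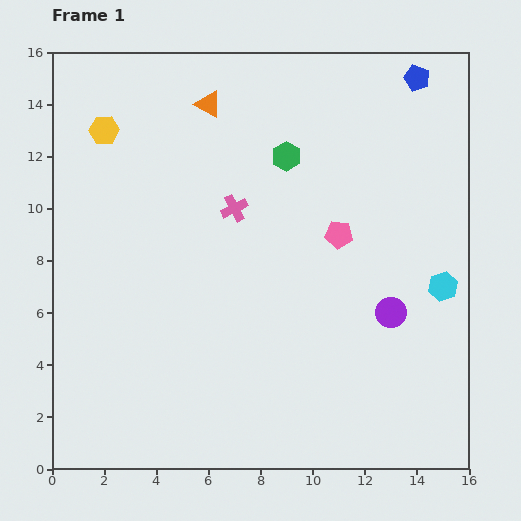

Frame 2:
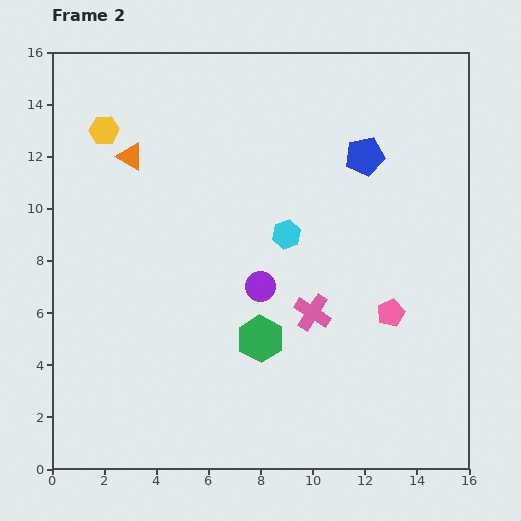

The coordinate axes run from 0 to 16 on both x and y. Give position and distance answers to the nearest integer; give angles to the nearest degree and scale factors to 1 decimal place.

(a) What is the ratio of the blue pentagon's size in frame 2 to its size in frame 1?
1.5×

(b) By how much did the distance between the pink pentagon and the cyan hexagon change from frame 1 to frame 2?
+1

Distance in frame 1: 4. Distance in frame 2: 5.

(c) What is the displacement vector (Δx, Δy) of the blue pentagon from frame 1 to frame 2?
(-2, -3)

The blue pentagon was at (14, 15) in frame 1 and (12, 12) in frame 2.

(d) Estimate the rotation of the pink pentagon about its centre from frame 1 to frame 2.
29° counter-clockwise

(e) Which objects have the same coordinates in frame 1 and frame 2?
the yellow hexagon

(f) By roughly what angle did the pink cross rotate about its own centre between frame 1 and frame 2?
30° counter-clockwise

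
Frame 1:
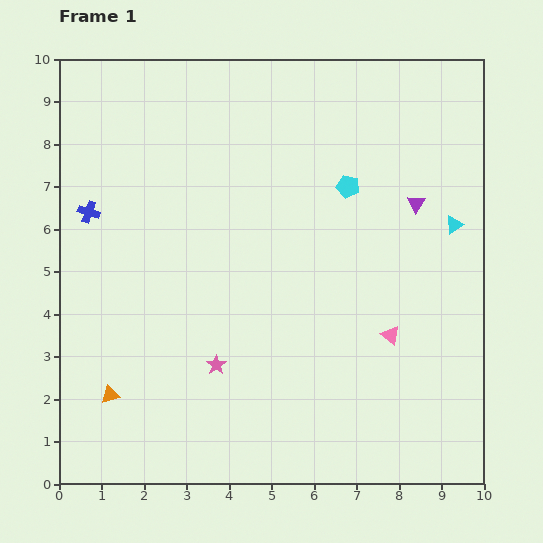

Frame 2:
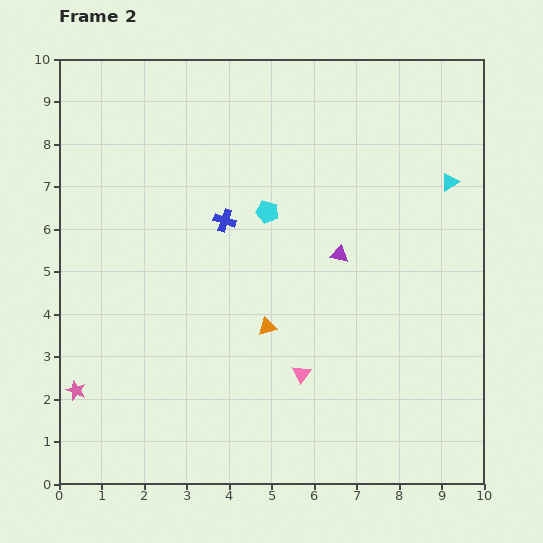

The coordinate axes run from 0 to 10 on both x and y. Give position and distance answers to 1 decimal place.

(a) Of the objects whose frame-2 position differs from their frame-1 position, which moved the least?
the cyan triangle

(moved 1.0)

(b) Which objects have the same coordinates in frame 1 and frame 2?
none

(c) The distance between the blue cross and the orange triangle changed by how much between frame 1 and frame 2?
-1.6

Distance in frame 1: 4.3. Distance in frame 2: 2.7.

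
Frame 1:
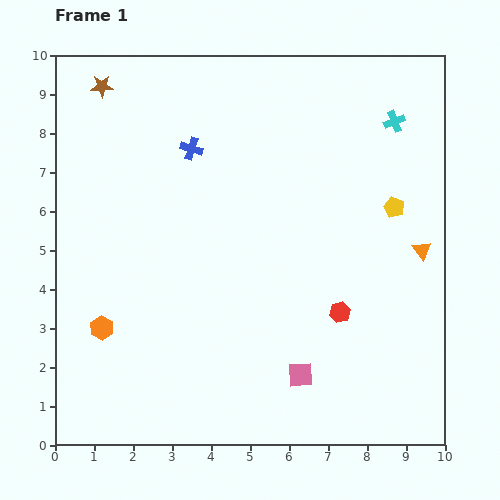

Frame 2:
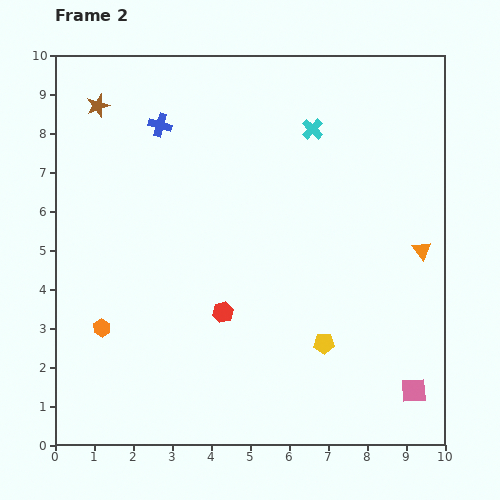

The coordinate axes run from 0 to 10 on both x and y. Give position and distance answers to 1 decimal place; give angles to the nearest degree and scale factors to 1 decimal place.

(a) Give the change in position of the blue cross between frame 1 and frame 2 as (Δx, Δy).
(-0.8, 0.6)

The blue cross was at (3.5, 7.6) in frame 1 and (2.7, 8.2) in frame 2.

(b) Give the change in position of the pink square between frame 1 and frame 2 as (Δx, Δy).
(2.9, -0.4)

The pink square was at (6.3, 1.8) in frame 1 and (9.2, 1.4) in frame 2.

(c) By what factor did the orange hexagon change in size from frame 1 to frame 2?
0.7×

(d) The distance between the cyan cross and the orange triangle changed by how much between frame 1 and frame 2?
+0.8

Distance in frame 1: 3.4. Distance in frame 2: 4.2.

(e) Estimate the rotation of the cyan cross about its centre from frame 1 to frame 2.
26° counter-clockwise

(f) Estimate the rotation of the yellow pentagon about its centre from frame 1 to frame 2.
25° counter-clockwise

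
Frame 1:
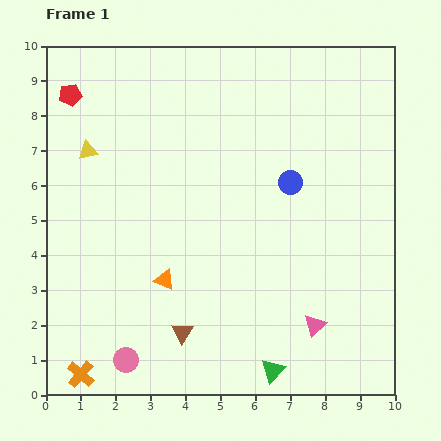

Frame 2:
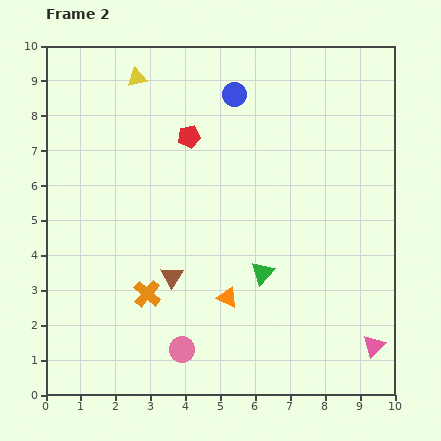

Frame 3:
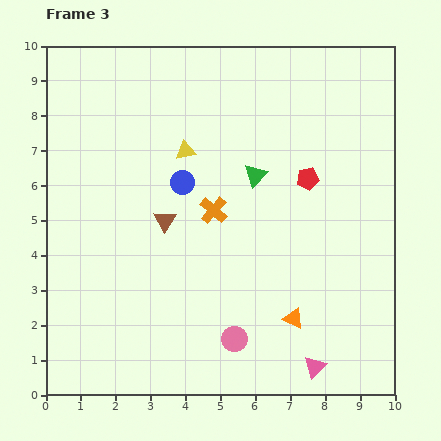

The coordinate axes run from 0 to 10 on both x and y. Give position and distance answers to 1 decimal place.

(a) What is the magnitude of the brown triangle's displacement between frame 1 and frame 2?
1.6

The brown triangle moved from (3.9, 1.8) to (3.6, 3.4), a distance of √(0.3² + 1.6²) ≈ 1.6.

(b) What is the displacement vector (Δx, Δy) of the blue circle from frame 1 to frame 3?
(-3.1, 0.0)

The blue circle was at (7.0, 6.1) in frame 1 and (3.9, 6.1) in frame 3.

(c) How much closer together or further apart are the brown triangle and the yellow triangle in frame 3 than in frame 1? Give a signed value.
-3.8

Distance in frame 1: 5.9. Distance in frame 3: 2.1.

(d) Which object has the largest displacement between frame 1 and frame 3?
the red pentagon

(moved 7.2; next 6.0)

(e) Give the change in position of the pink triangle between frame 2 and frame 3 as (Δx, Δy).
(-1.7, -0.6)

The pink triangle was at (9.4, 1.4) in frame 2 and (7.7, 0.8) in frame 3.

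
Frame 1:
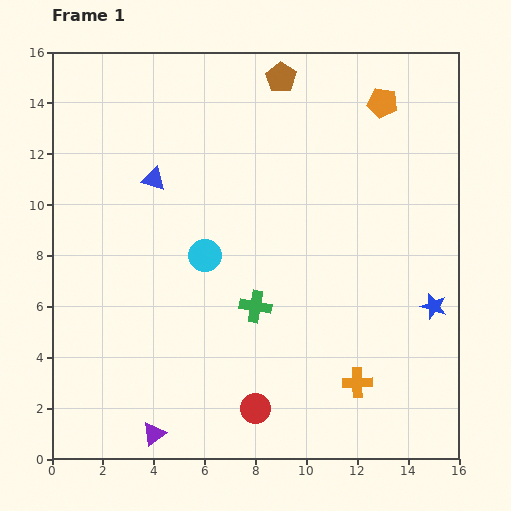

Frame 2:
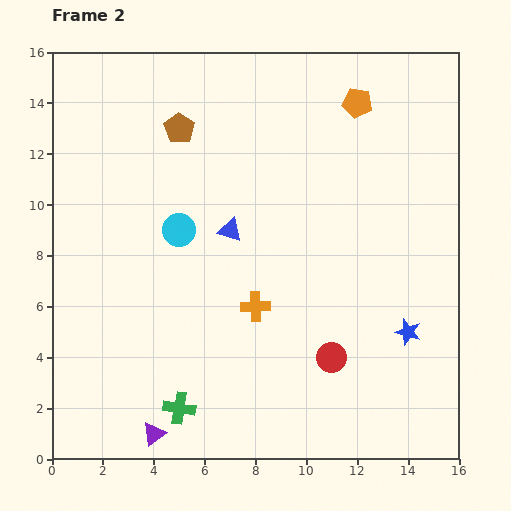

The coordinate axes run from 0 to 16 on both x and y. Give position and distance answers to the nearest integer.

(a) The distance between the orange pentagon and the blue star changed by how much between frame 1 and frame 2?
+1

Distance in frame 1: 8. Distance in frame 2: 9.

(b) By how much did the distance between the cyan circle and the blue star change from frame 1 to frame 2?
+1

Distance in frame 1: 9. Distance in frame 2: 10.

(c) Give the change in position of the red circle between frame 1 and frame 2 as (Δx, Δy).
(3, 2)

The red circle was at (8, 2) in frame 1 and (11, 4) in frame 2.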